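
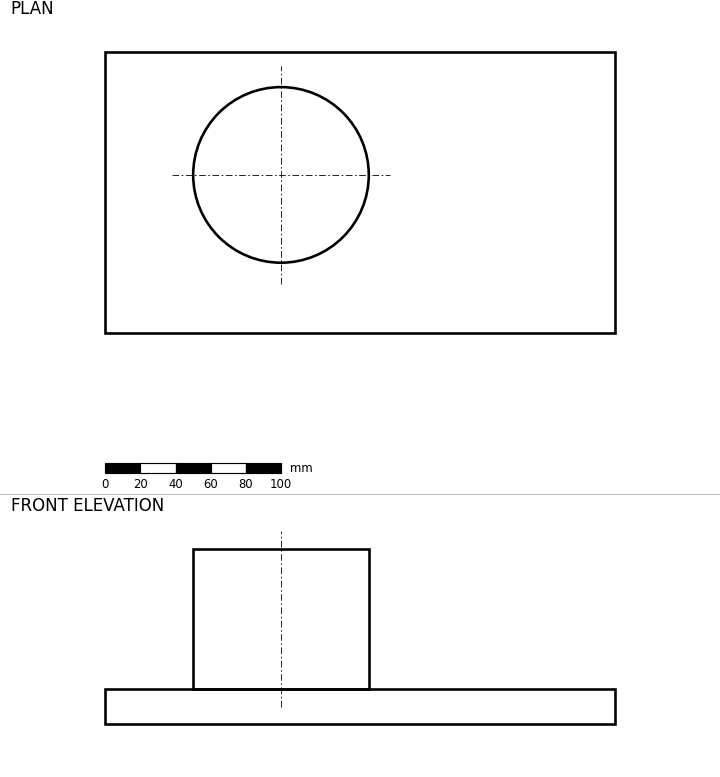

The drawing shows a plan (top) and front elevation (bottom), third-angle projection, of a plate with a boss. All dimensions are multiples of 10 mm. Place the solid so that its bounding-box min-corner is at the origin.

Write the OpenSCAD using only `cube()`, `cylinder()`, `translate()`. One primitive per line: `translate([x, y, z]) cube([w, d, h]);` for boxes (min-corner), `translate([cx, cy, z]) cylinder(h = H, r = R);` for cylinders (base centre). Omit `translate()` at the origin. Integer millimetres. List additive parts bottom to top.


cube([290, 160, 20]);
translate([100, 90, 20]) cylinder(h = 80, r = 50);


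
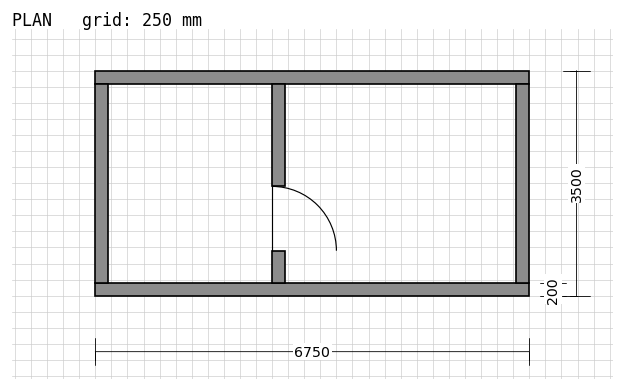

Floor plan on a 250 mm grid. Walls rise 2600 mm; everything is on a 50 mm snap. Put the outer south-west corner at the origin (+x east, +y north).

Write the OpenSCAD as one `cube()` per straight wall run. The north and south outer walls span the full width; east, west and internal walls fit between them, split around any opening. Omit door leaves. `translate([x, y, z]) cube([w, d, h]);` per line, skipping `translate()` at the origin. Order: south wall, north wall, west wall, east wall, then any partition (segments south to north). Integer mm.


cube([6750, 200, 2600]);
translate([0, 3300, 0]) cube([6750, 200, 2600]);
translate([0, 200, 0]) cube([200, 3100, 2600]);
translate([6550, 200, 0]) cube([200, 3100, 2600]);
translate([2750, 200, 0]) cube([200, 500, 2600]);
translate([2750, 1700, 0]) cube([200, 1600, 2600]);


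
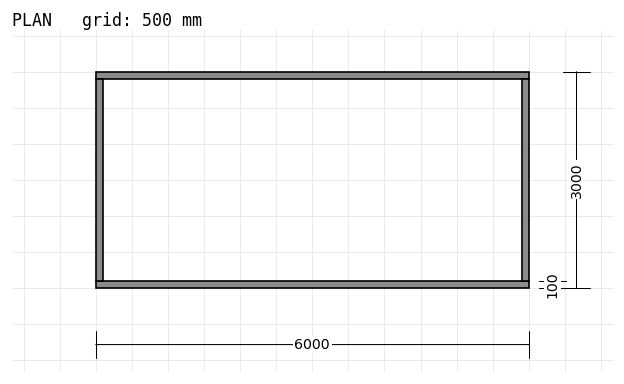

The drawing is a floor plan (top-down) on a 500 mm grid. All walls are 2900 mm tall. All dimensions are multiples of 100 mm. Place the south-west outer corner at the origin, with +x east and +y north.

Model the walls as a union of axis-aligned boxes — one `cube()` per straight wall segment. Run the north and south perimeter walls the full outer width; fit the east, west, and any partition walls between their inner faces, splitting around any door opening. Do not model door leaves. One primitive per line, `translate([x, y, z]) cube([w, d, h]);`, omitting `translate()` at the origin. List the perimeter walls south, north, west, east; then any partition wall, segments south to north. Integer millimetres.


cube([6000, 100, 2900]);
translate([0, 2900, 0]) cube([6000, 100, 2900]);
translate([0, 100, 0]) cube([100, 2800, 2900]);
translate([5900, 100, 0]) cube([100, 2800, 2900]);


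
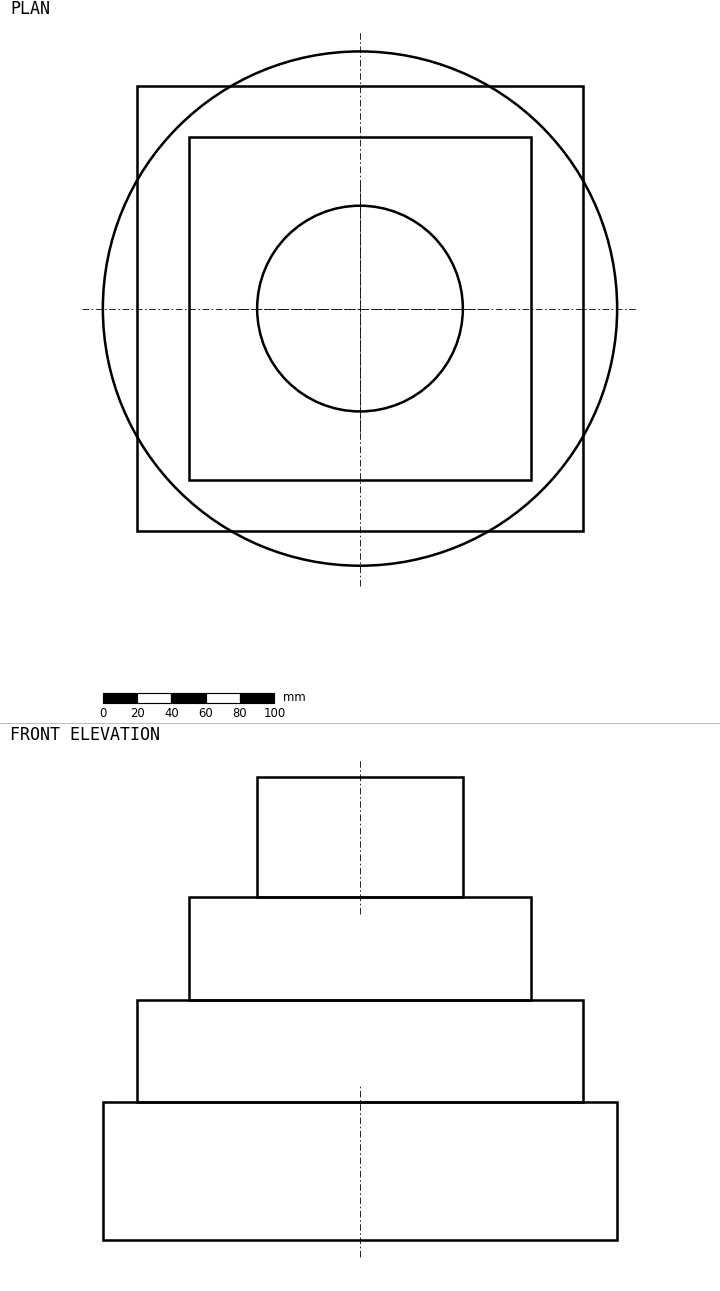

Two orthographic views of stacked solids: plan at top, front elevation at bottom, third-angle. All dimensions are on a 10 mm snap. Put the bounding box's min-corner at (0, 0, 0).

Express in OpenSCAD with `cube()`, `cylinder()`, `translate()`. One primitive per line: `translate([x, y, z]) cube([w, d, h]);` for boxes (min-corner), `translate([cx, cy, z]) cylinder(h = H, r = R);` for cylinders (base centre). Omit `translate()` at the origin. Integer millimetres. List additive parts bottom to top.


translate([150, 150, 0]) cylinder(h = 80, r = 150);
translate([20, 20, 80]) cube([260, 260, 60]);
translate([50, 50, 140]) cube([200, 200, 60]);
translate([150, 150, 200]) cylinder(h = 70, r = 60);


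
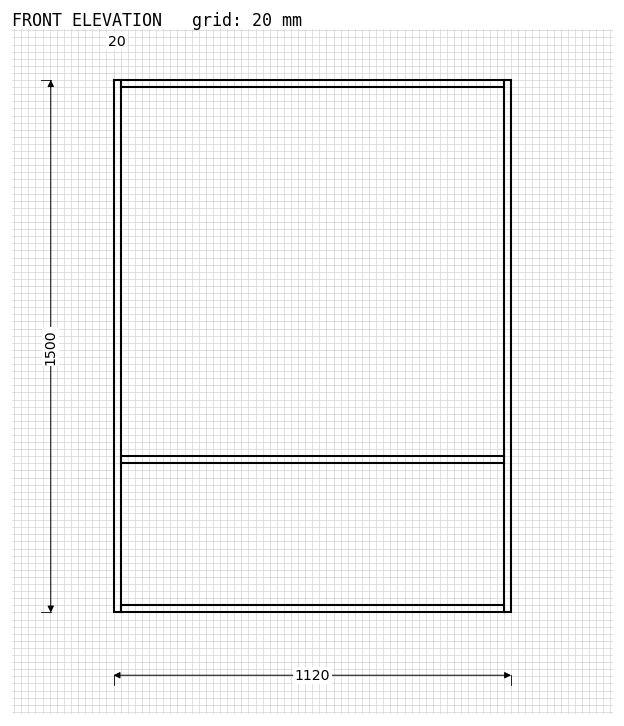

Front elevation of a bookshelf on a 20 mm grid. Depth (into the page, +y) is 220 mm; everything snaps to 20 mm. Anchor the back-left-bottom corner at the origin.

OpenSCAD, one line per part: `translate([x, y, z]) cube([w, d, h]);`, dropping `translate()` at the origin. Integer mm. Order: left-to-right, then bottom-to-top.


cube([20, 220, 1500]);
translate([20, 0, 0]) cube([1080, 220, 20]);
translate([20, 0, 420]) cube([1080, 220, 20]);
translate([20, 0, 1480]) cube([1080, 220, 20]);
translate([1100, 0, 0]) cube([20, 220, 1500]);


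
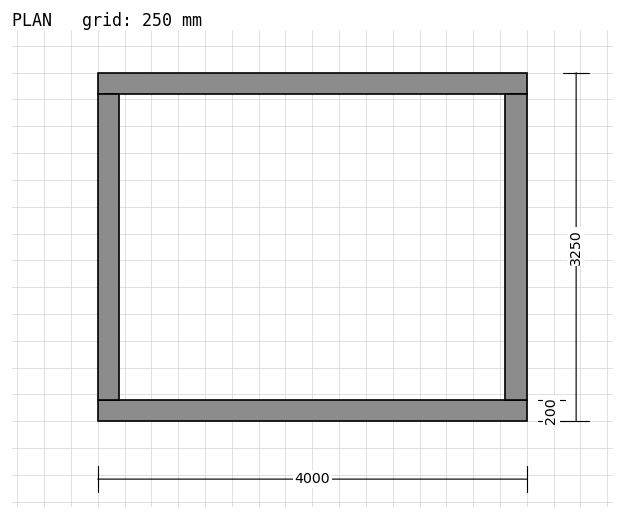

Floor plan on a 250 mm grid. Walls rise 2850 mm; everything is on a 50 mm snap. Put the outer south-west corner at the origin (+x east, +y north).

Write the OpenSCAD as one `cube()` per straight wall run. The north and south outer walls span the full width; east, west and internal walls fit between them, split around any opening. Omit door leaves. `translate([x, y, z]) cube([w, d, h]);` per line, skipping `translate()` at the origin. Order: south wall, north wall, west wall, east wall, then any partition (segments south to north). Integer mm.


cube([4000, 200, 2850]);
translate([0, 3050, 0]) cube([4000, 200, 2850]);
translate([0, 200, 0]) cube([200, 2850, 2850]);
translate([3800, 200, 0]) cube([200, 2850, 2850]);


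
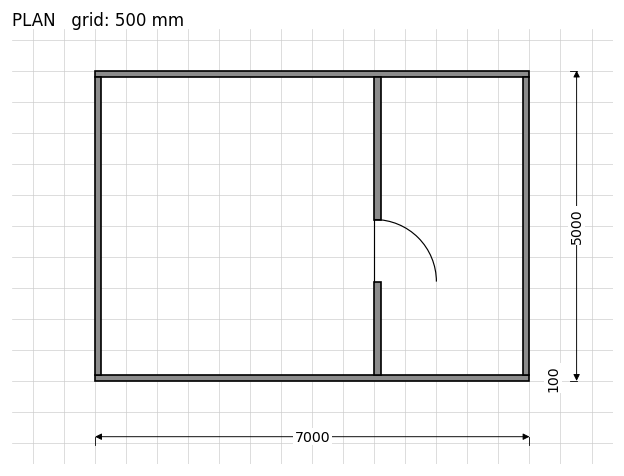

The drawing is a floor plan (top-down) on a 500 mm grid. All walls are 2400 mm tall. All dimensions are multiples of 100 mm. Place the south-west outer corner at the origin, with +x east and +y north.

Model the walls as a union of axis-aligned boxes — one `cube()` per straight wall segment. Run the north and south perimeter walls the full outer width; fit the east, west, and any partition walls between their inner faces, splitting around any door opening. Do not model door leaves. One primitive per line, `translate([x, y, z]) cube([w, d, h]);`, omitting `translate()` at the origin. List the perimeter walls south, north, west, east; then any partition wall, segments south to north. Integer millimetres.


cube([7000, 100, 2400]);
translate([0, 4900, 0]) cube([7000, 100, 2400]);
translate([0, 100, 0]) cube([100, 4800, 2400]);
translate([6900, 100, 0]) cube([100, 4800, 2400]);
translate([4500, 100, 0]) cube([100, 1500, 2400]);
translate([4500, 2600, 0]) cube([100, 2300, 2400]);


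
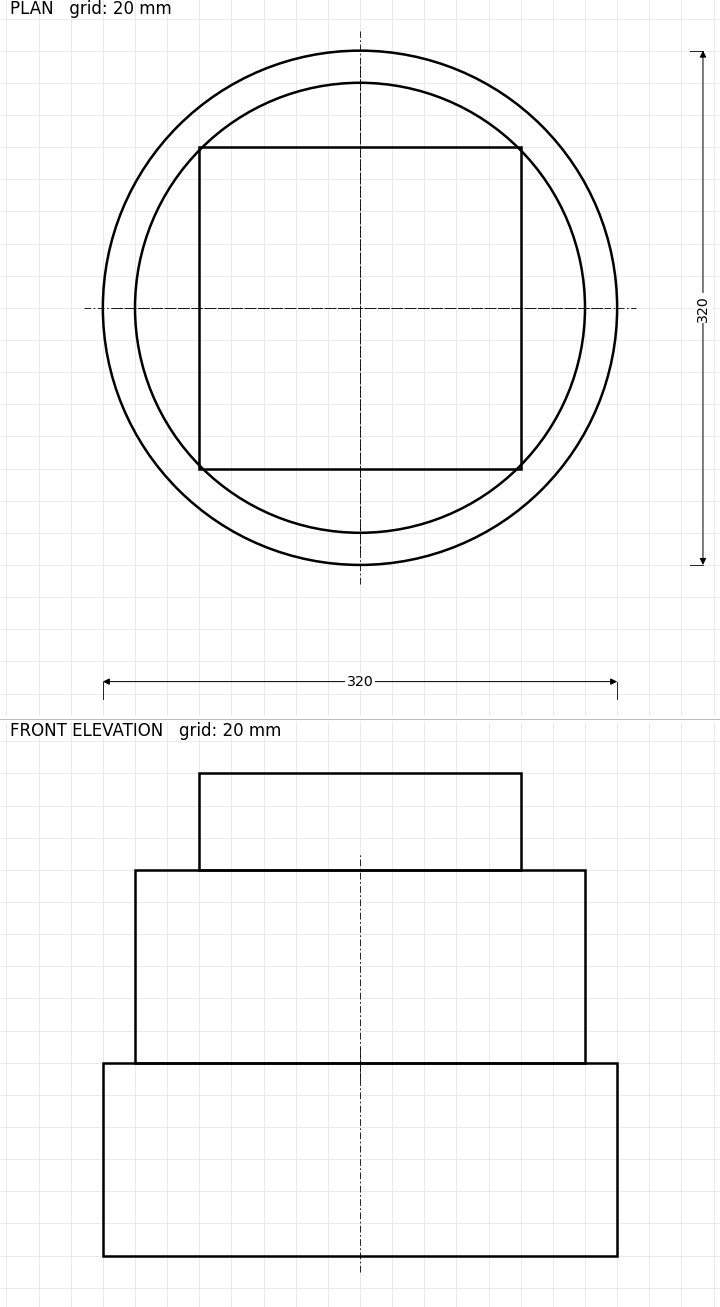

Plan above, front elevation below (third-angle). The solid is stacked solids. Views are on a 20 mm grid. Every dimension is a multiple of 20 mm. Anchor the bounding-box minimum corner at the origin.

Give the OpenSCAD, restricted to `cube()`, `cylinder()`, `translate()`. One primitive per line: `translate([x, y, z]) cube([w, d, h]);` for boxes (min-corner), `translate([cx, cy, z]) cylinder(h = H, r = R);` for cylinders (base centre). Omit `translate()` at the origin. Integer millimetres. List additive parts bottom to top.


translate([160, 160, 0]) cylinder(h = 120, r = 160);
translate([160, 160, 120]) cylinder(h = 120, r = 140);
translate([60, 60, 240]) cube([200, 200, 60]);


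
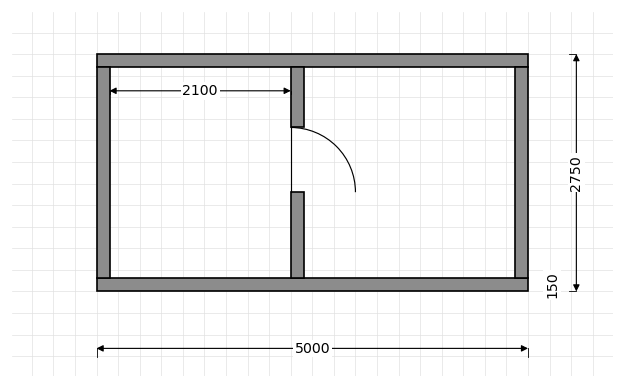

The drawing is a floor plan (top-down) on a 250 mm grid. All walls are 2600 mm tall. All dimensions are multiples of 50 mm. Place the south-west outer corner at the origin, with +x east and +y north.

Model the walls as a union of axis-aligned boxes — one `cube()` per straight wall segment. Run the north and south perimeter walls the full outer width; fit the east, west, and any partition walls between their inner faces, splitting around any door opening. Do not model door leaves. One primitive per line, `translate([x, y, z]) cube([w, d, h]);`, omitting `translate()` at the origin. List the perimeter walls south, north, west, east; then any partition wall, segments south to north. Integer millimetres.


cube([5000, 150, 2600]);
translate([0, 2600, 0]) cube([5000, 150, 2600]);
translate([0, 150, 0]) cube([150, 2450, 2600]);
translate([4850, 150, 0]) cube([150, 2450, 2600]);
translate([2250, 150, 0]) cube([150, 1000, 2600]);
translate([2250, 1900, 0]) cube([150, 700, 2600]);


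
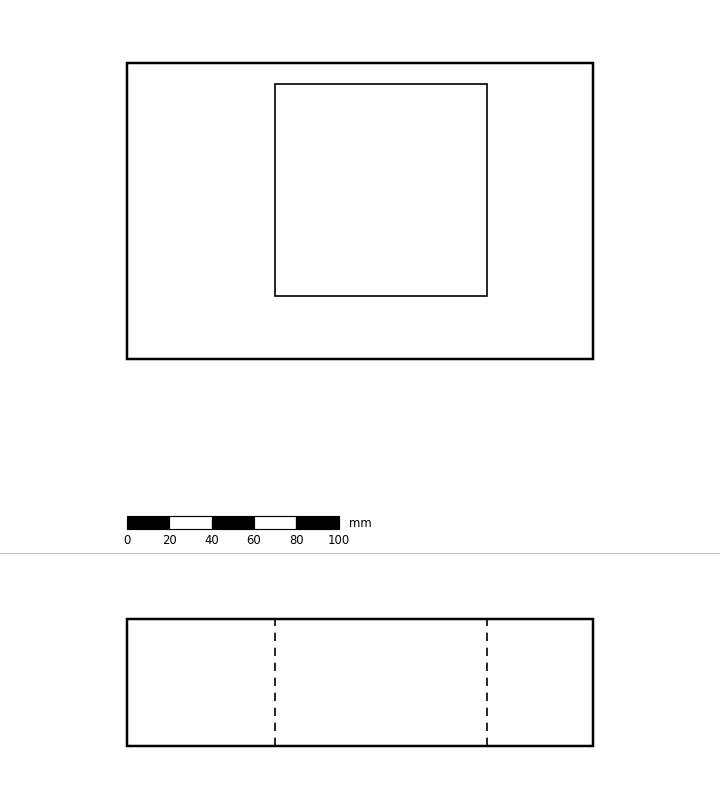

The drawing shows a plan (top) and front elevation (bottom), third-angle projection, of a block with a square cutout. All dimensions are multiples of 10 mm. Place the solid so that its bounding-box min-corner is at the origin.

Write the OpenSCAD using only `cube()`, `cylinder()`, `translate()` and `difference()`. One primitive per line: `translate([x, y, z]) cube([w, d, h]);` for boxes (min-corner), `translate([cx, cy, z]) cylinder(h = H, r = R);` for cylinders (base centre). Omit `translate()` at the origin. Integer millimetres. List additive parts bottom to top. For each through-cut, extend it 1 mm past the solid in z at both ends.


difference() {
  cube([220, 140, 60]);
  translate([70, 30, -1]) cube([100, 100, 62]);
}


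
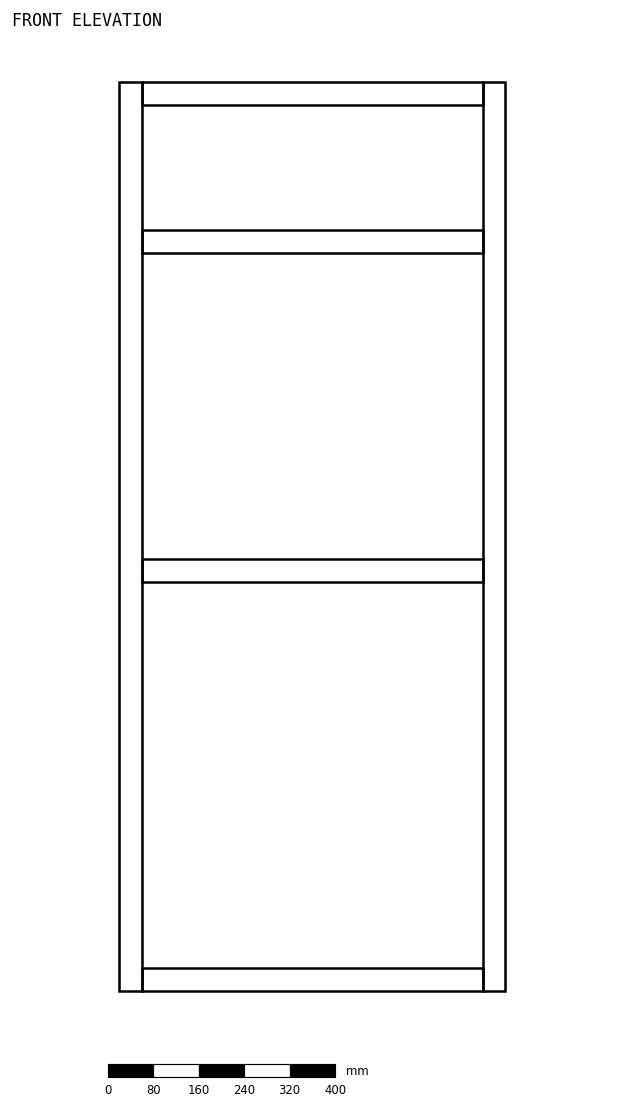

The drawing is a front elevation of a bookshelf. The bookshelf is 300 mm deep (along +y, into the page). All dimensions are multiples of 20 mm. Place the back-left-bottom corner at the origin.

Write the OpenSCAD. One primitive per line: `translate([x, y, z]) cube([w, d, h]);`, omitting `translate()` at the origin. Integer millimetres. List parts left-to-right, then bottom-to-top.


cube([40, 300, 1600]);
translate([40, 0, 0]) cube([600, 300, 40]);
translate([40, 0, 720]) cube([600, 300, 40]);
translate([40, 0, 1300]) cube([600, 300, 40]);
translate([40, 0, 1560]) cube([600, 300, 40]);
translate([640, 0, 0]) cube([40, 300, 1600]);


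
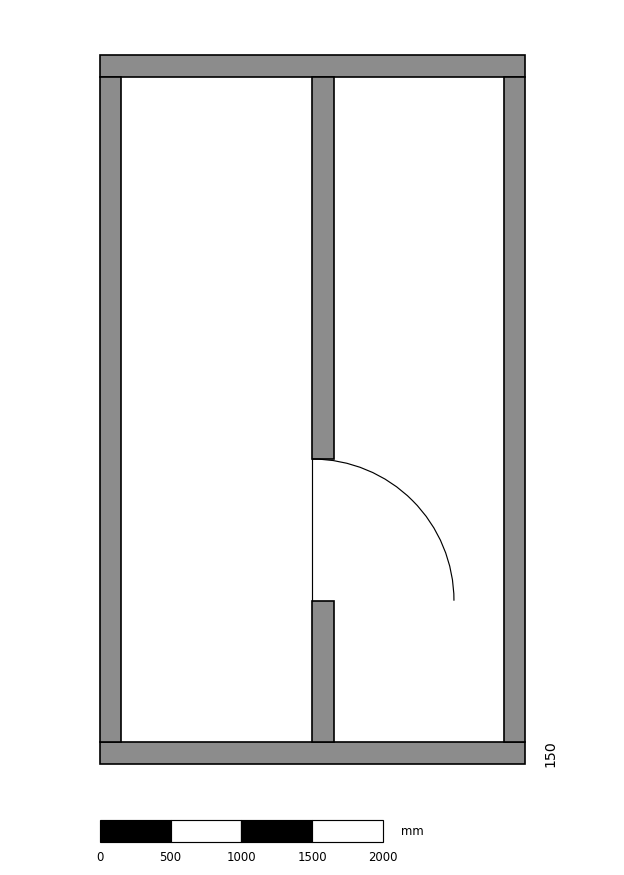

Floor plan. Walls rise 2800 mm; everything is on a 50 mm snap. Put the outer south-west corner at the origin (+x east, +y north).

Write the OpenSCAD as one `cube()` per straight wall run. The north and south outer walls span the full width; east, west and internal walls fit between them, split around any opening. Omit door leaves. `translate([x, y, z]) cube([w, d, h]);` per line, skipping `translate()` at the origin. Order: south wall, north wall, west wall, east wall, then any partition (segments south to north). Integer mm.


cube([3000, 150, 2800]);
translate([0, 4850, 0]) cube([3000, 150, 2800]);
translate([0, 150, 0]) cube([150, 4700, 2800]);
translate([2850, 150, 0]) cube([150, 4700, 2800]);
translate([1500, 150, 0]) cube([150, 1000, 2800]);
translate([1500, 2150, 0]) cube([150, 2700, 2800]);


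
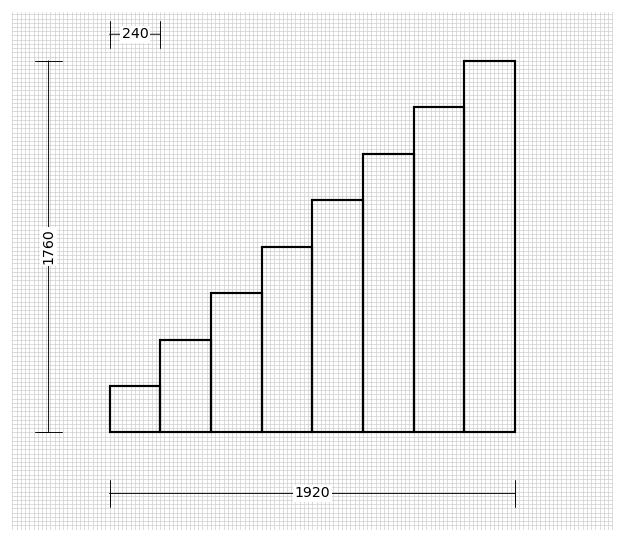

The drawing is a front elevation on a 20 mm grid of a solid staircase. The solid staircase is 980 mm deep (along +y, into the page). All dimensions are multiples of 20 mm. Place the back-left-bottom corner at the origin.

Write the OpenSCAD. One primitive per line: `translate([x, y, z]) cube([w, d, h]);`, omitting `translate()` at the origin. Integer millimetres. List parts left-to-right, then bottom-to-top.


cube([240, 980, 220]);
translate([240, 0, 0]) cube([240, 980, 440]);
translate([480, 0, 0]) cube([240, 980, 660]);
translate([720, 0, 0]) cube([240, 980, 880]);
translate([960, 0, 0]) cube([240, 980, 1100]);
translate([1200, 0, 0]) cube([240, 980, 1320]);
translate([1440, 0, 0]) cube([240, 980, 1540]);
translate([1680, 0, 0]) cube([240, 980, 1760]);


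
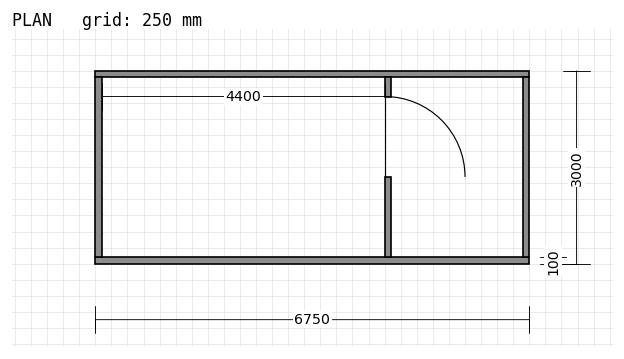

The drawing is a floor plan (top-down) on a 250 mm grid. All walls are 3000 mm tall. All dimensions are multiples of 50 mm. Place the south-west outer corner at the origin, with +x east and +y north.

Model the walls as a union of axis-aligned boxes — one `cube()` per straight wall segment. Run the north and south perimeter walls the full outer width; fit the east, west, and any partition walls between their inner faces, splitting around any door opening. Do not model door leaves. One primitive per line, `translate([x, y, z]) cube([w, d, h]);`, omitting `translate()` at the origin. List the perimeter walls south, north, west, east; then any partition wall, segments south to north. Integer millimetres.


cube([6750, 100, 3000]);
translate([0, 2900, 0]) cube([6750, 100, 3000]);
translate([0, 100, 0]) cube([100, 2800, 3000]);
translate([6650, 100, 0]) cube([100, 2800, 3000]);
translate([4500, 100, 0]) cube([100, 1250, 3000]);
translate([4500, 2600, 0]) cube([100, 300, 3000]);


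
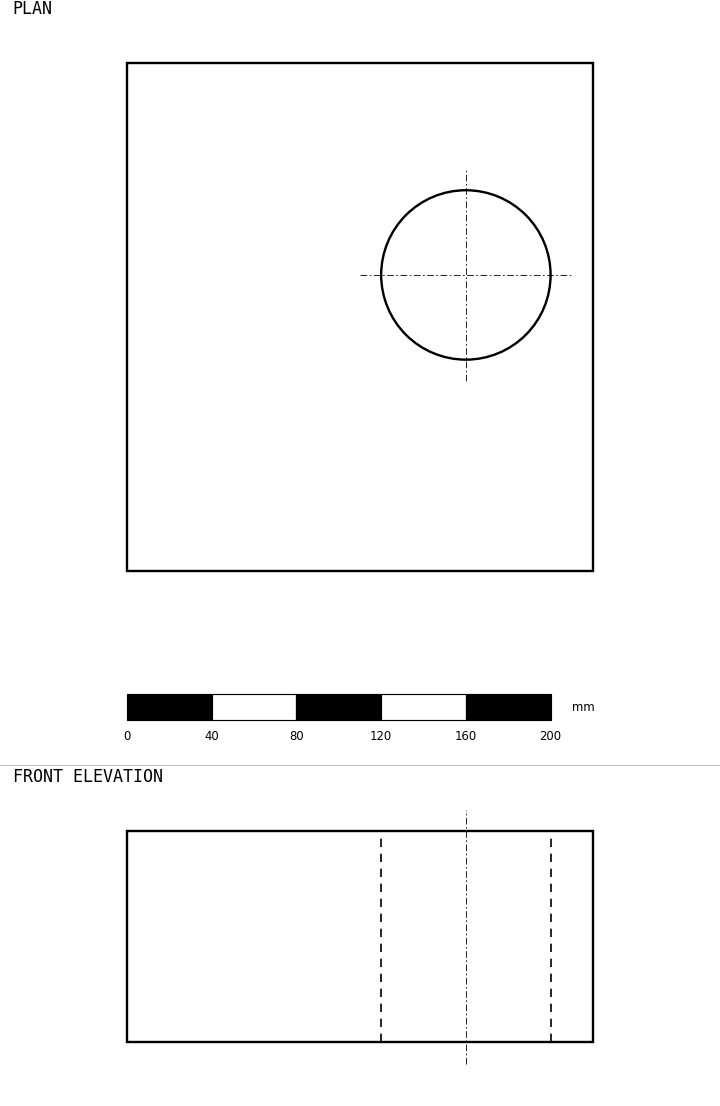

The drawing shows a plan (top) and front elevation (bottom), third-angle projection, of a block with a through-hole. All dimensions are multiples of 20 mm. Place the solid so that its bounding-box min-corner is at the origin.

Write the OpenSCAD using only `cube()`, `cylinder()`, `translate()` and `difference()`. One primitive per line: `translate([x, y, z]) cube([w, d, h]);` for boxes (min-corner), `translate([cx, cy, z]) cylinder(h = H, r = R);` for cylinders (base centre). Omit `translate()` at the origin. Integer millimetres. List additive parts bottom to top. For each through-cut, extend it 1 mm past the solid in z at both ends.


difference() {
  cube([220, 240, 100]);
  translate([160, 140, -1]) cylinder(h = 102, r = 40);
}


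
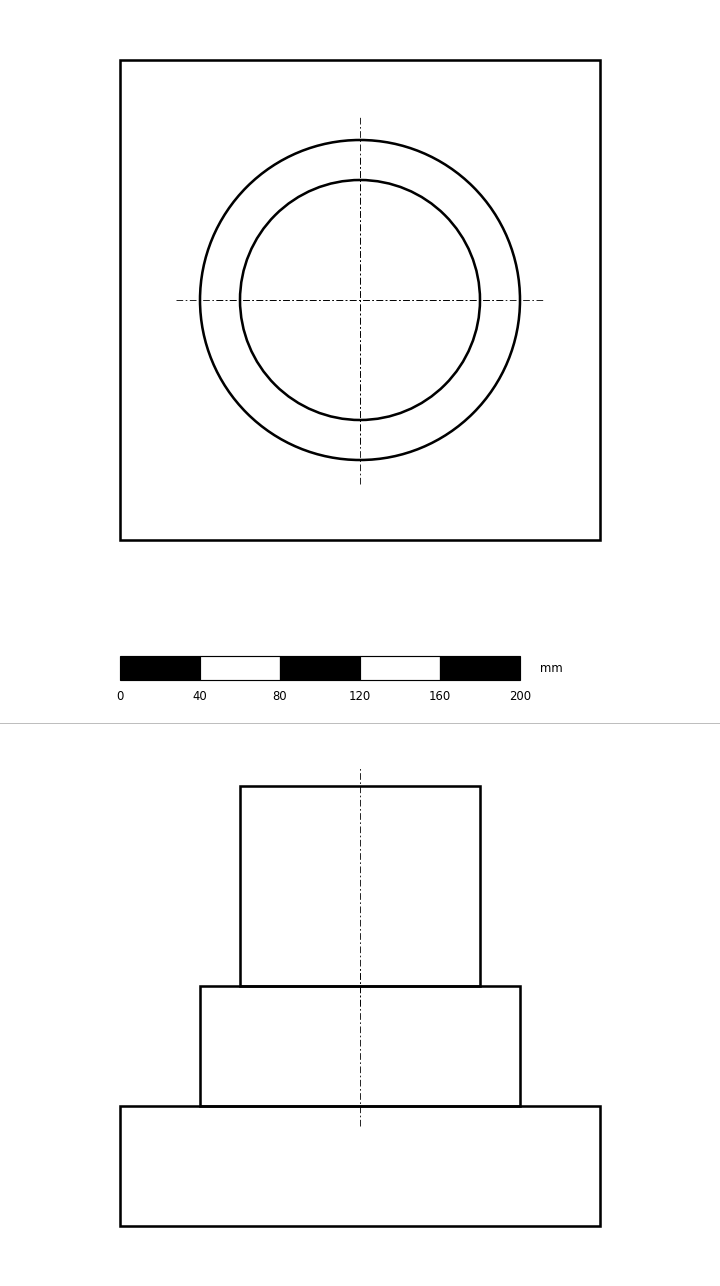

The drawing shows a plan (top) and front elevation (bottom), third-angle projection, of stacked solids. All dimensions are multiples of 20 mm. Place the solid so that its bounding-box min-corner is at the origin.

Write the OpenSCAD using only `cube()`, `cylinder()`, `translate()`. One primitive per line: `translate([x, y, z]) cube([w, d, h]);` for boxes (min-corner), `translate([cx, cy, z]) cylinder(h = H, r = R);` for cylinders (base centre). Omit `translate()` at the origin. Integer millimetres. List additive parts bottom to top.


cube([240, 240, 60]);
translate([120, 120, 60]) cylinder(h = 60, r = 80);
translate([120, 120, 120]) cylinder(h = 100, r = 60);


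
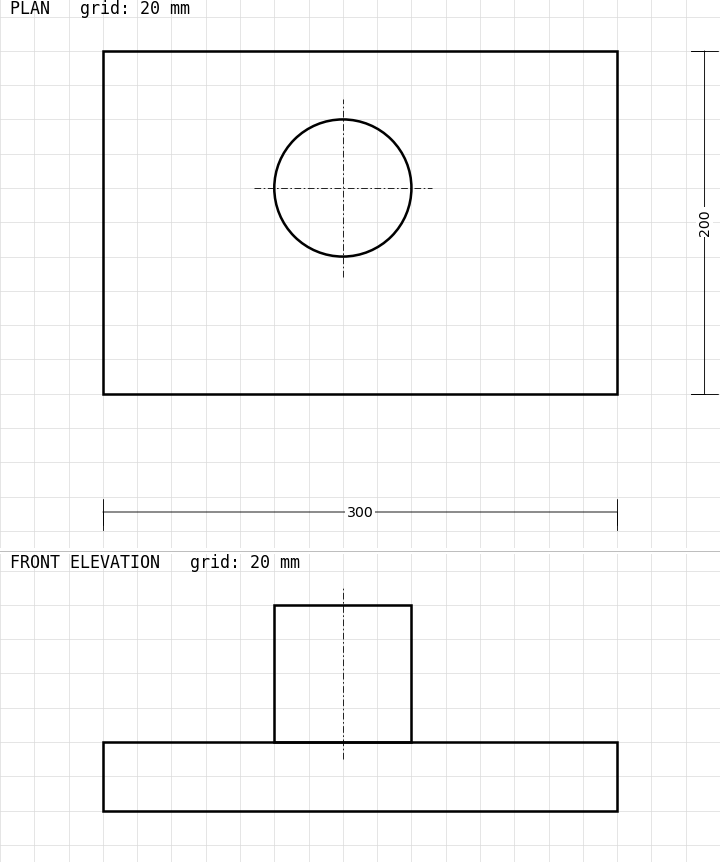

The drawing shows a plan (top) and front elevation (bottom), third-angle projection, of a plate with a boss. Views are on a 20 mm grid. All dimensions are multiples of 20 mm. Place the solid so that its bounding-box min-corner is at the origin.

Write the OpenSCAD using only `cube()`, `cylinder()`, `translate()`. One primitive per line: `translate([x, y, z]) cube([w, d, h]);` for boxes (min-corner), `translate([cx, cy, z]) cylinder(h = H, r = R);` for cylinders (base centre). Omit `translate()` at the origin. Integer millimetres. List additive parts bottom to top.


cube([300, 200, 40]);
translate([140, 120, 40]) cylinder(h = 80, r = 40);


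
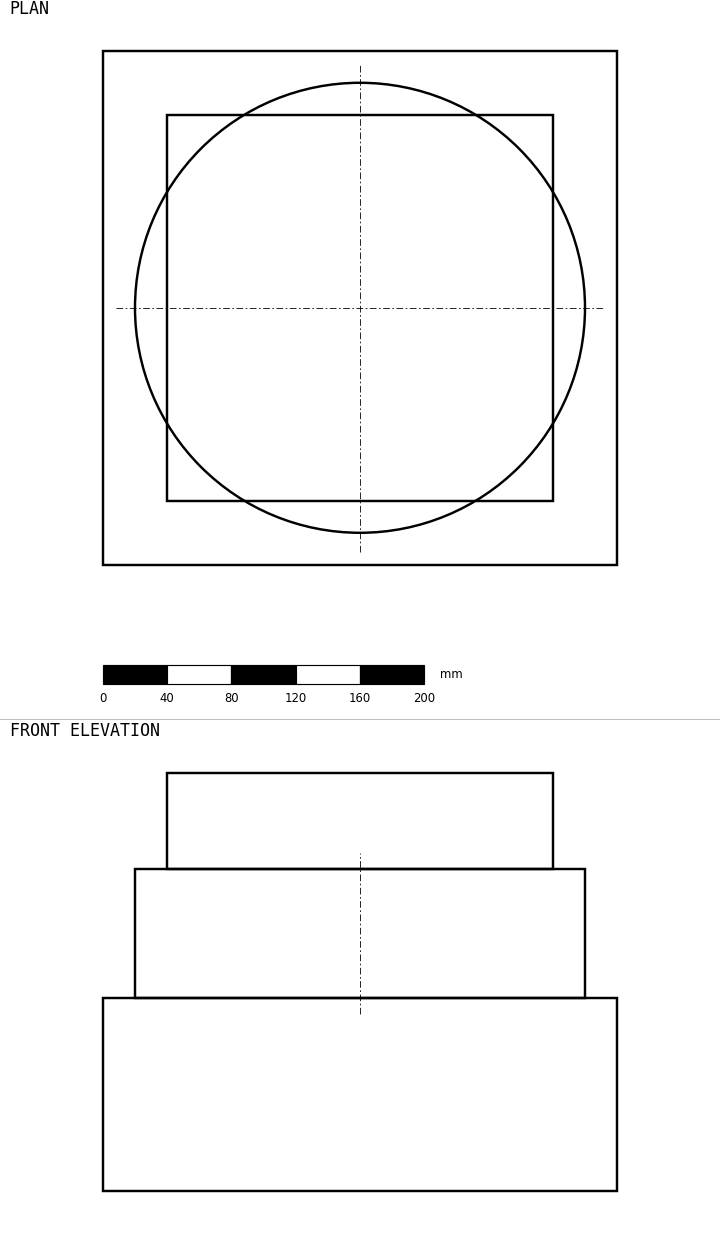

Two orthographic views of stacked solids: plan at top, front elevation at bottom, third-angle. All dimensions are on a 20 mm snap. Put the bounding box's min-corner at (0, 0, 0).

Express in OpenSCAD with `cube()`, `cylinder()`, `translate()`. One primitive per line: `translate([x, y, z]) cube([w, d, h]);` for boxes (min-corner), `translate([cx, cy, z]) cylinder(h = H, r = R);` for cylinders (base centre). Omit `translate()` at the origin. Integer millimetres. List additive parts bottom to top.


cube([320, 320, 120]);
translate([160, 160, 120]) cylinder(h = 80, r = 140);
translate([40, 40, 200]) cube([240, 240, 60]);


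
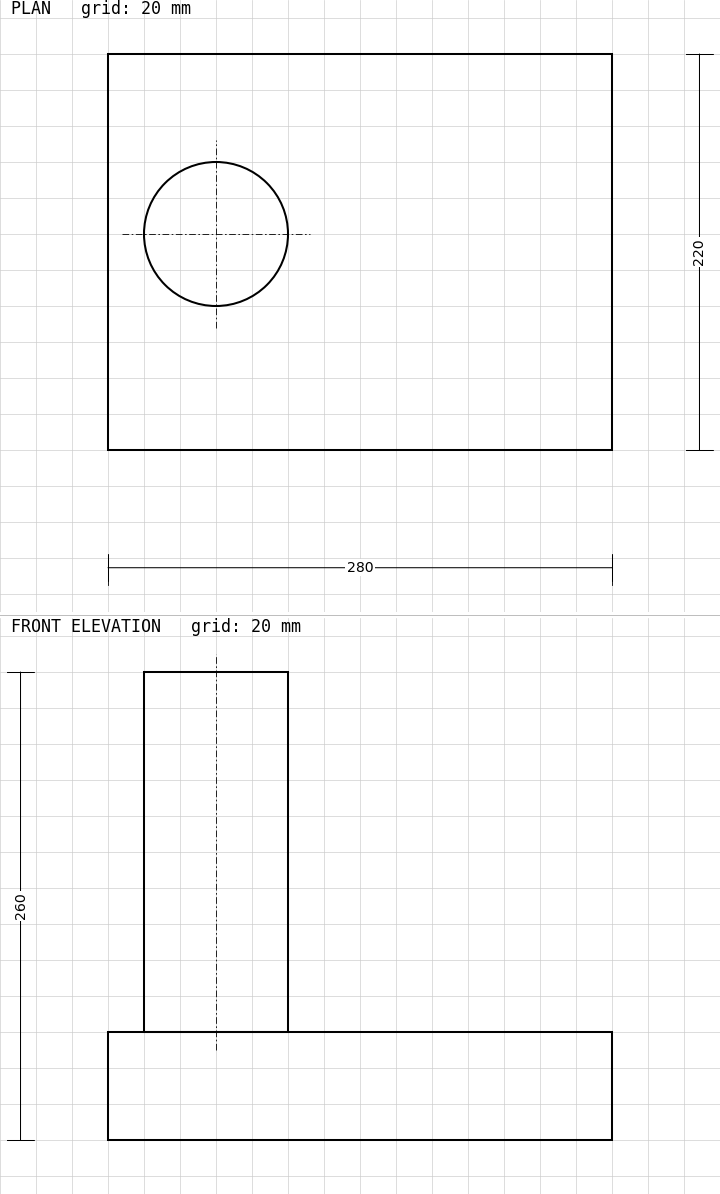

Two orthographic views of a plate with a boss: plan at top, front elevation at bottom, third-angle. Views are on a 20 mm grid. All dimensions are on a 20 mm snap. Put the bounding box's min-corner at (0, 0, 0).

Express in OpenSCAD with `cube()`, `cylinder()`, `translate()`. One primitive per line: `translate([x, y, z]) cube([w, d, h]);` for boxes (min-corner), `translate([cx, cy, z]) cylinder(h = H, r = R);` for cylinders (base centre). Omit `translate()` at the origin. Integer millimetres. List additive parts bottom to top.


cube([280, 220, 60]);
translate([60, 120, 60]) cylinder(h = 200, r = 40);


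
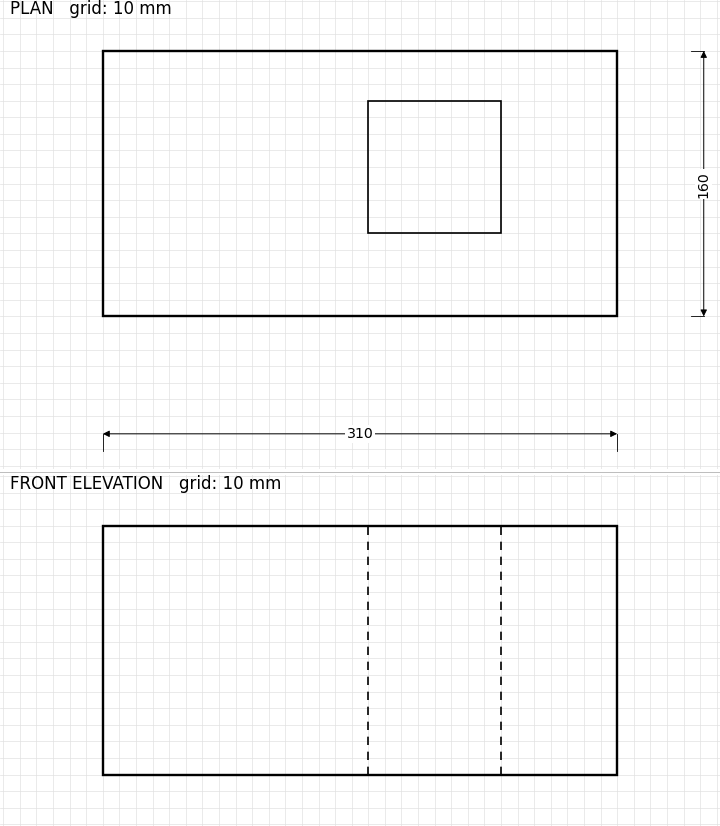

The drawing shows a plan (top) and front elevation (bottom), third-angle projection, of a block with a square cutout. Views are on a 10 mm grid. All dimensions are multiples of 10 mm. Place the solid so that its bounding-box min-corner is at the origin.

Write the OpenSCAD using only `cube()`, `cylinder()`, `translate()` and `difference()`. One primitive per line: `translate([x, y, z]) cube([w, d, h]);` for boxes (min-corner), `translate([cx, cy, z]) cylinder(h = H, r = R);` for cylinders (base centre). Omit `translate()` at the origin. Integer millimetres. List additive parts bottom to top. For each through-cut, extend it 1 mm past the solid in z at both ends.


difference() {
  cube([310, 160, 150]);
  translate([160, 50, -1]) cube([80, 80, 152]);
}


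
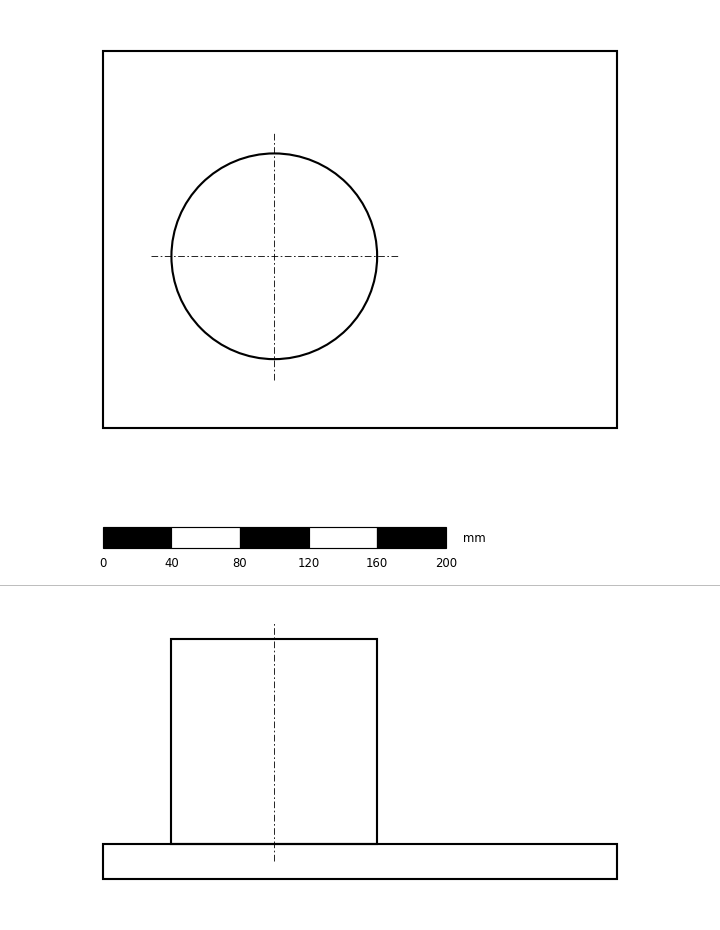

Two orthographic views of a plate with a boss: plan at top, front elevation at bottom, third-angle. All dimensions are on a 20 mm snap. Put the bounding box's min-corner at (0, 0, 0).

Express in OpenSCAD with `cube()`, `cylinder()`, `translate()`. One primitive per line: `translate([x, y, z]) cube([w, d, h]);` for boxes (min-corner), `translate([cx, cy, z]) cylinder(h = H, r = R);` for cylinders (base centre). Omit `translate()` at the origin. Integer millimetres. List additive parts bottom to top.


cube([300, 220, 20]);
translate([100, 100, 20]) cylinder(h = 120, r = 60);


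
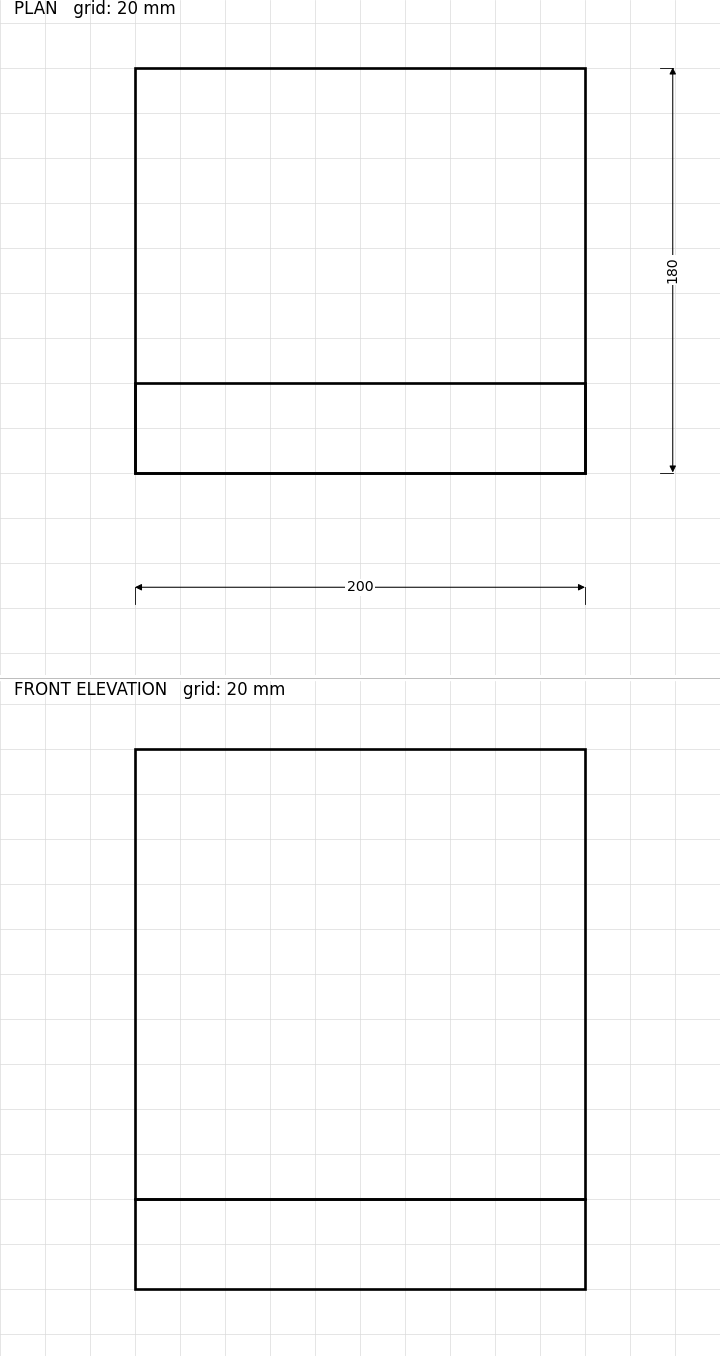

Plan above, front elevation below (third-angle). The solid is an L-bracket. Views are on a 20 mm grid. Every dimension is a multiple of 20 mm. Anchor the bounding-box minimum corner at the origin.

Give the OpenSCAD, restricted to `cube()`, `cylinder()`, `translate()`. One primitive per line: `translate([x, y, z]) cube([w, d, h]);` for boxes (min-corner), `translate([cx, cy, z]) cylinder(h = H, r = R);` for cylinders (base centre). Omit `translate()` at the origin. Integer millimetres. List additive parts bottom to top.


cube([200, 180, 40]);
translate([0, 0, 40]) cube([200, 40, 200]);


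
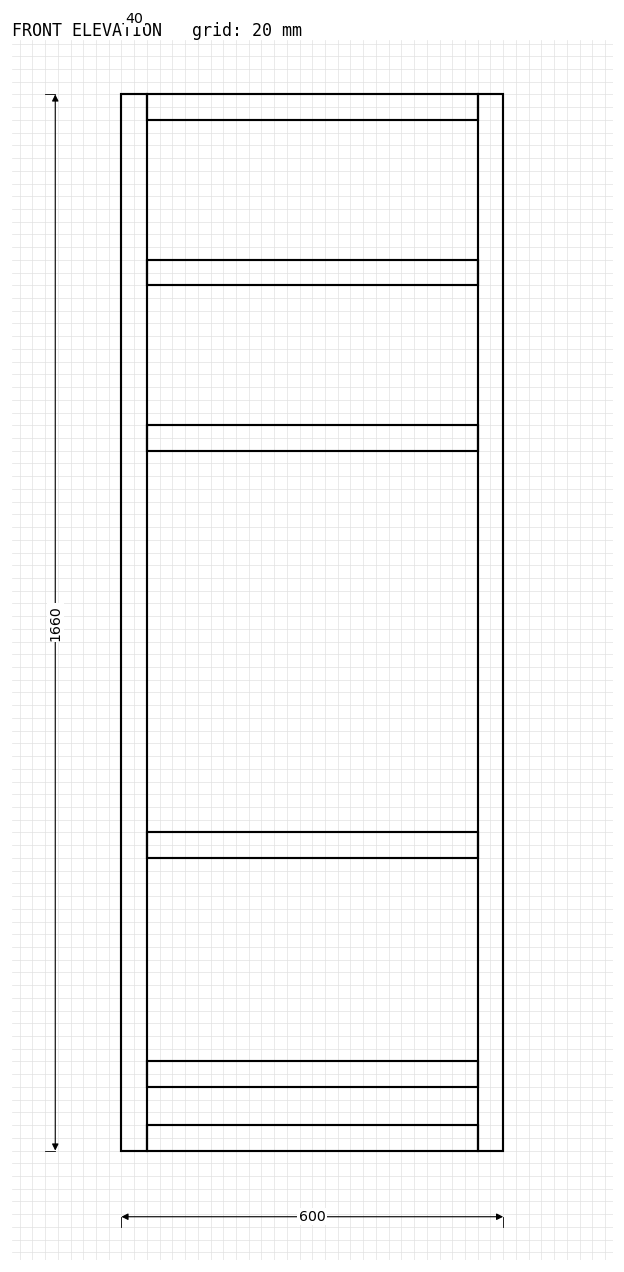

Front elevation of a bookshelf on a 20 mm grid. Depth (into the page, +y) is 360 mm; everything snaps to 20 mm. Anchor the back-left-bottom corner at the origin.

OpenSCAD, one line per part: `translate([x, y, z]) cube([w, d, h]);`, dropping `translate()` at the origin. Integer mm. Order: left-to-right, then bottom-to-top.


cube([40, 360, 1660]);
translate([40, 0, 0]) cube([520, 360, 40]);
translate([40, 0, 100]) cube([520, 360, 40]);
translate([40, 0, 460]) cube([520, 360, 40]);
translate([40, 0, 1100]) cube([520, 360, 40]);
translate([40, 0, 1360]) cube([520, 360, 40]);
translate([40, 0, 1620]) cube([520, 360, 40]);
translate([560, 0, 0]) cube([40, 360, 1660]);


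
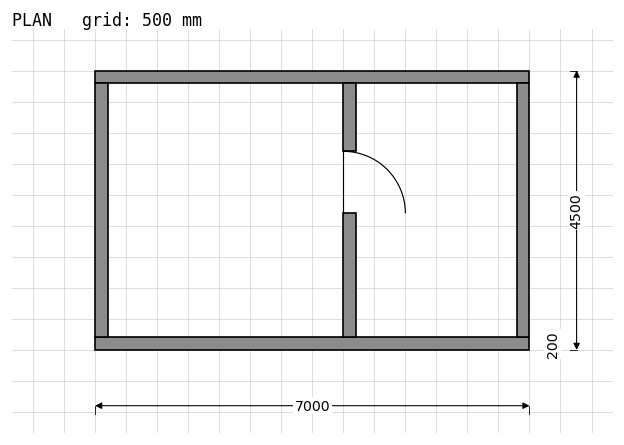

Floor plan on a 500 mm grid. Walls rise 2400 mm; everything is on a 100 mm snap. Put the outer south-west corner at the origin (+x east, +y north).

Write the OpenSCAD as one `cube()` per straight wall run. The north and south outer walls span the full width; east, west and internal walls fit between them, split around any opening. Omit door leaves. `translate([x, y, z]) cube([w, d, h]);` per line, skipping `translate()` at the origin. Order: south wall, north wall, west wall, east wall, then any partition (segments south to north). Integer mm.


cube([7000, 200, 2400]);
translate([0, 4300, 0]) cube([7000, 200, 2400]);
translate([0, 200, 0]) cube([200, 4100, 2400]);
translate([6800, 200, 0]) cube([200, 4100, 2400]);
translate([4000, 200, 0]) cube([200, 2000, 2400]);
translate([4000, 3200, 0]) cube([200, 1100, 2400]);


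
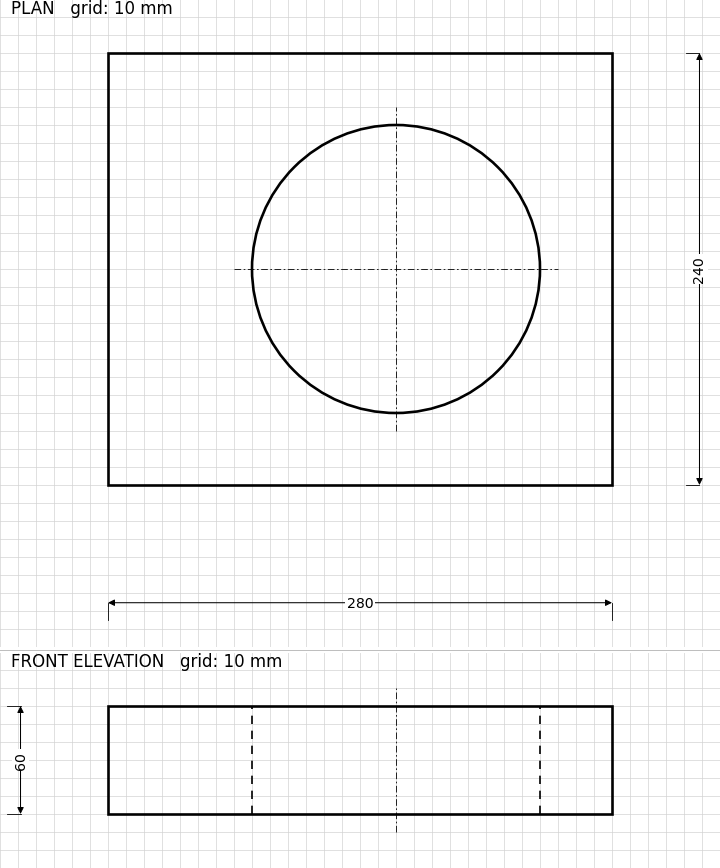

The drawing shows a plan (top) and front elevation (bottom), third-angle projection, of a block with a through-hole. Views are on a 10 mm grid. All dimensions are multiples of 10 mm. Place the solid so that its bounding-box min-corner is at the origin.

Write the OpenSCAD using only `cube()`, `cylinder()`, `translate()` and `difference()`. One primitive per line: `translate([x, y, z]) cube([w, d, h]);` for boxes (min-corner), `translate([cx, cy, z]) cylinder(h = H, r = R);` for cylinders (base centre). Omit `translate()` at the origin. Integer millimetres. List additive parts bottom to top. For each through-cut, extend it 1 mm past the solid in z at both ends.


difference() {
  cube([280, 240, 60]);
  translate([160, 120, -1]) cylinder(h = 62, r = 80);
}


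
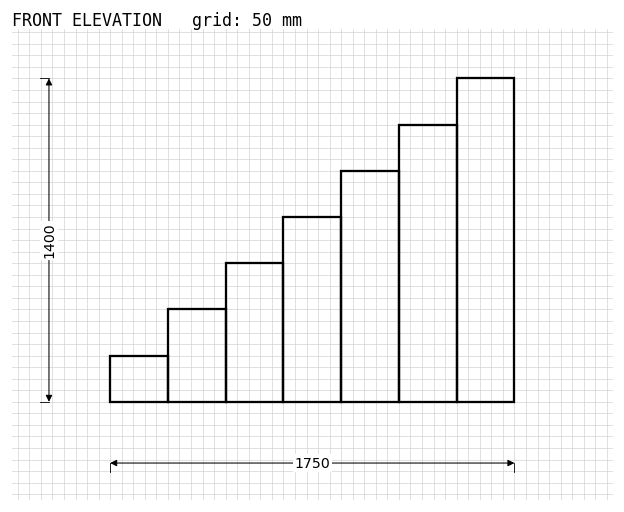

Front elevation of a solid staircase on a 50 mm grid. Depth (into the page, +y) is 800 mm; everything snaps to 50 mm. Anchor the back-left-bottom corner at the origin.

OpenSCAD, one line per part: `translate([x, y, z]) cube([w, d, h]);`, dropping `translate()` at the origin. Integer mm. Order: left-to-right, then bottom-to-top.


cube([250, 800, 200]);
translate([250, 0, 0]) cube([250, 800, 400]);
translate([500, 0, 0]) cube([250, 800, 600]);
translate([750, 0, 0]) cube([250, 800, 800]);
translate([1000, 0, 0]) cube([250, 800, 1000]);
translate([1250, 0, 0]) cube([250, 800, 1200]);
translate([1500, 0, 0]) cube([250, 800, 1400]);


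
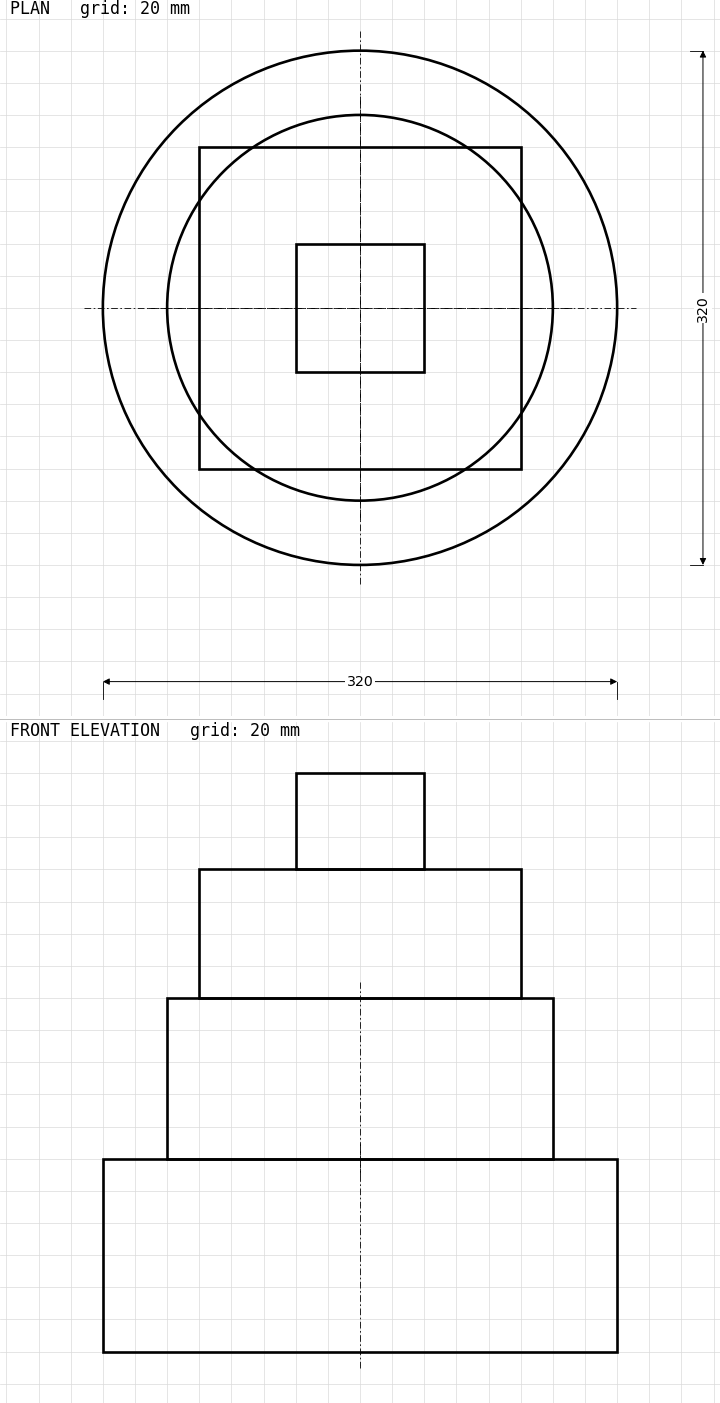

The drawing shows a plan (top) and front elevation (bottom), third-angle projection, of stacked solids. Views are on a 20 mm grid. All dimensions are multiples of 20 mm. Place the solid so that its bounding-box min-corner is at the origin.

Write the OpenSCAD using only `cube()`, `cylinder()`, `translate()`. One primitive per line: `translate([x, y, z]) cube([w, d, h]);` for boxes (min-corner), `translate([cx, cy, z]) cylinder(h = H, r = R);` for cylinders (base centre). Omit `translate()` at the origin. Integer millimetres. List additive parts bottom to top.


translate([160, 160, 0]) cylinder(h = 120, r = 160);
translate([160, 160, 120]) cylinder(h = 100, r = 120);
translate([60, 60, 220]) cube([200, 200, 80]);
translate([120, 120, 300]) cube([80, 80, 60]);


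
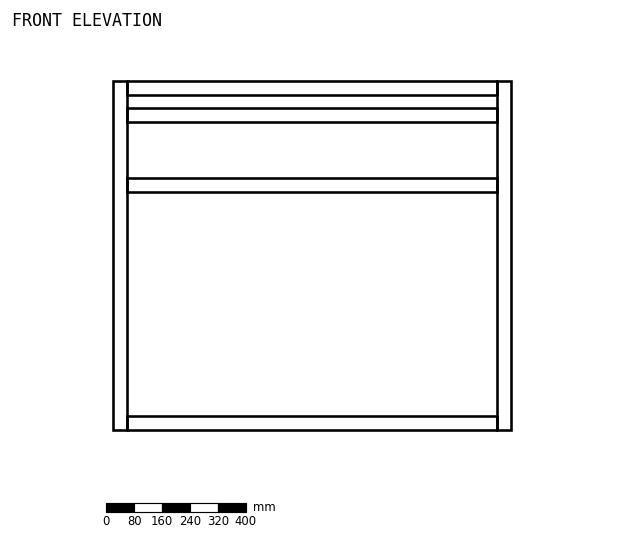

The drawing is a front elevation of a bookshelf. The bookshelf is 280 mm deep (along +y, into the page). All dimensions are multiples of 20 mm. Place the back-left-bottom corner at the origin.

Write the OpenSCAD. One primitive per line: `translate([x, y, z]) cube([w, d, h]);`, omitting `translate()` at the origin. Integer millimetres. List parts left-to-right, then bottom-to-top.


cube([40, 280, 1000]);
translate([40, 0, 0]) cube([1060, 280, 40]);
translate([40, 0, 680]) cube([1060, 280, 40]);
translate([40, 0, 880]) cube([1060, 280, 40]);
translate([40, 0, 960]) cube([1060, 280, 40]);
translate([1100, 0, 0]) cube([40, 280, 1000]);


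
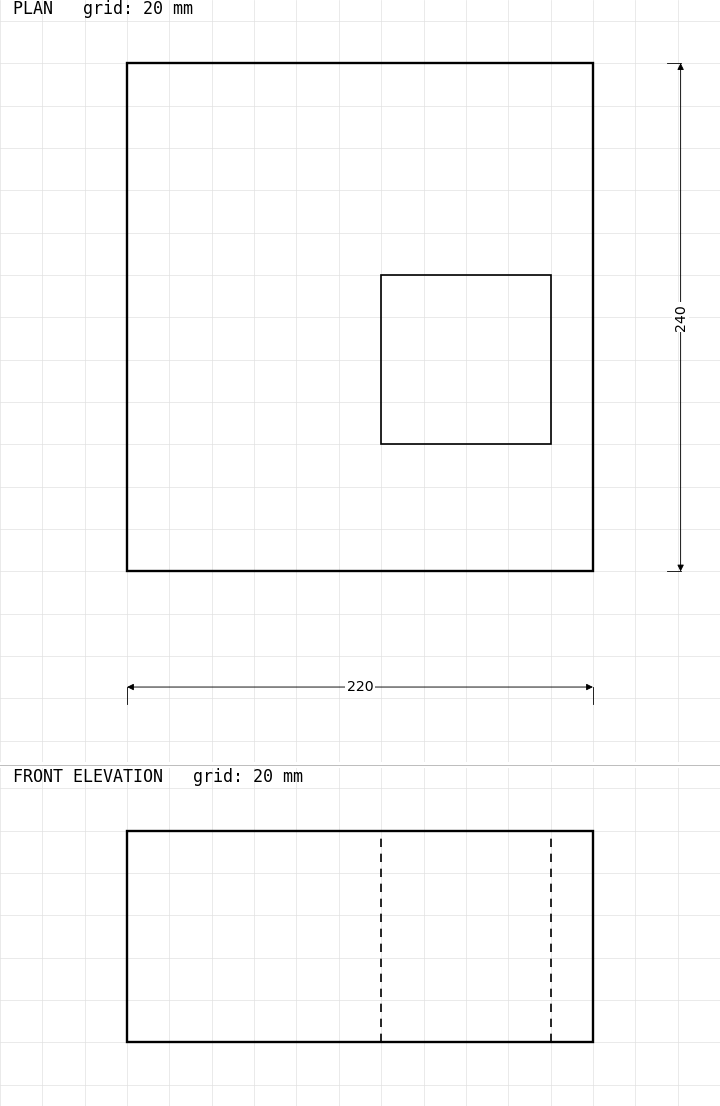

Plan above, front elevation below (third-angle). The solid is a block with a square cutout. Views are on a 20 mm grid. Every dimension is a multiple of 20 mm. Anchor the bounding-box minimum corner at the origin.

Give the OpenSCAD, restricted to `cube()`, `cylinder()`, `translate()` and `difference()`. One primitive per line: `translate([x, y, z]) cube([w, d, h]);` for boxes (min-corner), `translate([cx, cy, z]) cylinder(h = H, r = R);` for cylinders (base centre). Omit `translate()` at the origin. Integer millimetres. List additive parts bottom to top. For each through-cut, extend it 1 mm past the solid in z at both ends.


difference() {
  cube([220, 240, 100]);
  translate([120, 60, -1]) cube([80, 80, 102]);
}


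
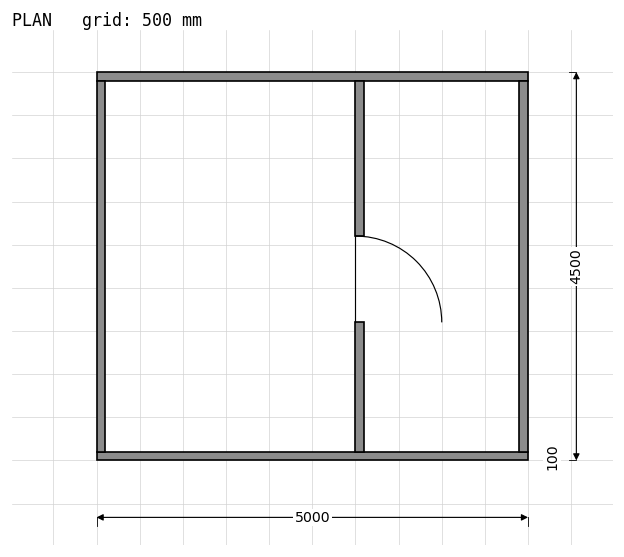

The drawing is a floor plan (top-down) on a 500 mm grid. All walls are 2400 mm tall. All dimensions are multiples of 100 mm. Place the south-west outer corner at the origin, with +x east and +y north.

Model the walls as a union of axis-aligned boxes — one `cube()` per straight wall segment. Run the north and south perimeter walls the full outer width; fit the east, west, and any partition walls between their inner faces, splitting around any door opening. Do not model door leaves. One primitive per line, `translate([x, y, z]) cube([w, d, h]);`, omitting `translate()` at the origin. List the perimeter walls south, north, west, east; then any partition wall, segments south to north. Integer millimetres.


cube([5000, 100, 2400]);
translate([0, 4400, 0]) cube([5000, 100, 2400]);
translate([0, 100, 0]) cube([100, 4300, 2400]);
translate([4900, 100, 0]) cube([100, 4300, 2400]);
translate([3000, 100, 0]) cube([100, 1500, 2400]);
translate([3000, 2600, 0]) cube([100, 1800, 2400]);


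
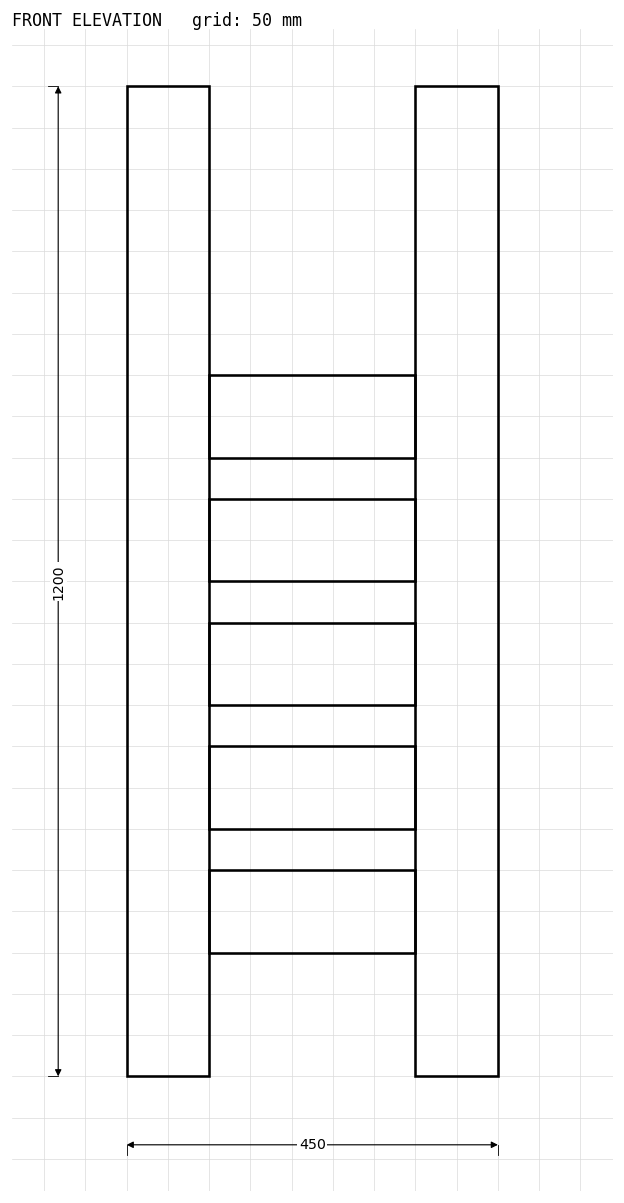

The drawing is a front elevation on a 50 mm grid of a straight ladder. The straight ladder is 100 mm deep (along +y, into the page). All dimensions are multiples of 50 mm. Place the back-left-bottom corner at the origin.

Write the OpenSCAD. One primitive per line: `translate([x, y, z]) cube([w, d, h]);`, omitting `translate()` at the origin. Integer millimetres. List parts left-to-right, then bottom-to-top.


cube([100, 100, 1200]);
translate([100, 0, 150]) cube([250, 100, 100]);
translate([100, 0, 300]) cube([250, 100, 100]);
translate([100, 0, 450]) cube([250, 100, 100]);
translate([100, 0, 600]) cube([250, 100, 100]);
translate([100, 0, 750]) cube([250, 100, 100]);
translate([350, 0, 0]) cube([100, 100, 1200]);


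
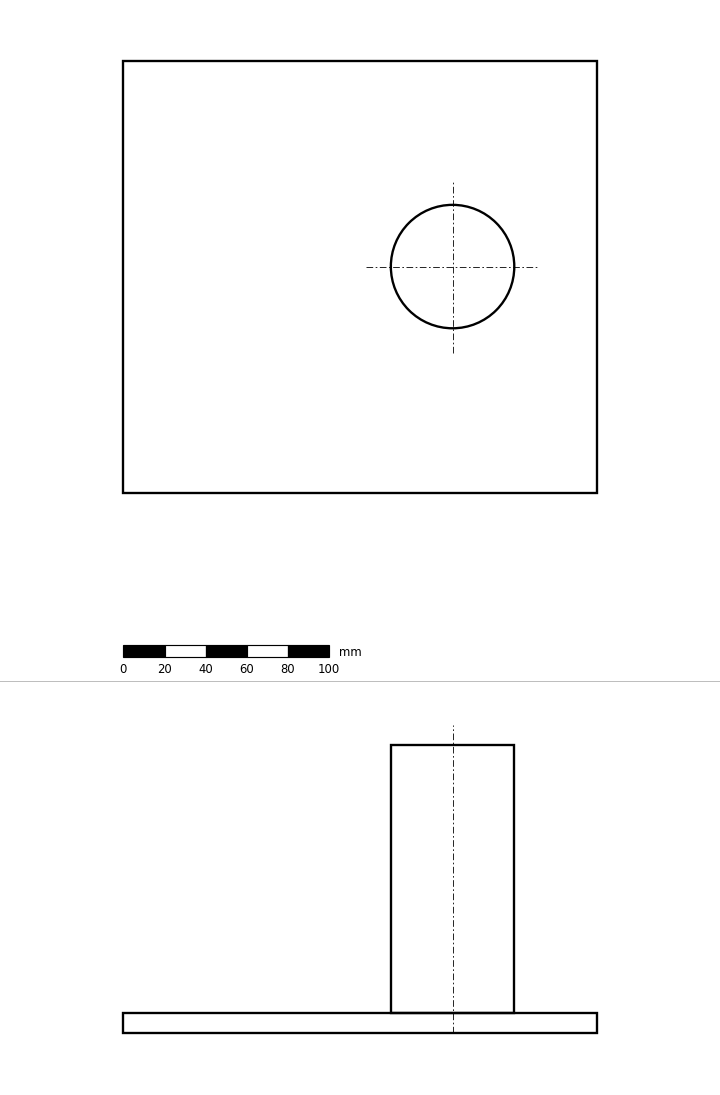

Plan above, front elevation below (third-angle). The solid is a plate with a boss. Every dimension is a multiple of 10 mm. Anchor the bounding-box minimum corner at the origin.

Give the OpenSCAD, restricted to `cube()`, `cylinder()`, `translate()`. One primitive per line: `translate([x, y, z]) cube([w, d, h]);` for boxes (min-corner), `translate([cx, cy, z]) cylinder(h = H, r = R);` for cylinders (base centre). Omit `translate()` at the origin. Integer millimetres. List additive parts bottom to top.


cube([230, 210, 10]);
translate([160, 110, 10]) cylinder(h = 130, r = 30);


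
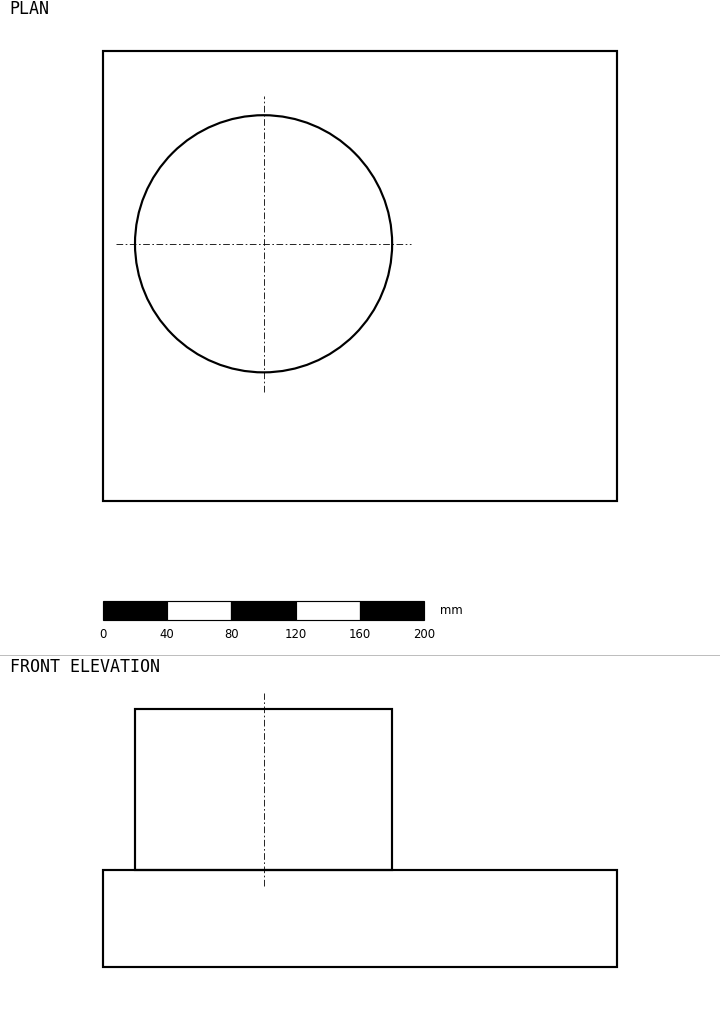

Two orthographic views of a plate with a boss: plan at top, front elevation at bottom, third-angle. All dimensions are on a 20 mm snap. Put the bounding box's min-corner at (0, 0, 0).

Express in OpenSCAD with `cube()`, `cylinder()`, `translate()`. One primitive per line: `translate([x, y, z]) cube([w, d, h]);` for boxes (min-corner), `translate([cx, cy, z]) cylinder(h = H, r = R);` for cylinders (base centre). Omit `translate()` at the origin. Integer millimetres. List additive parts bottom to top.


cube([320, 280, 60]);
translate([100, 160, 60]) cylinder(h = 100, r = 80);


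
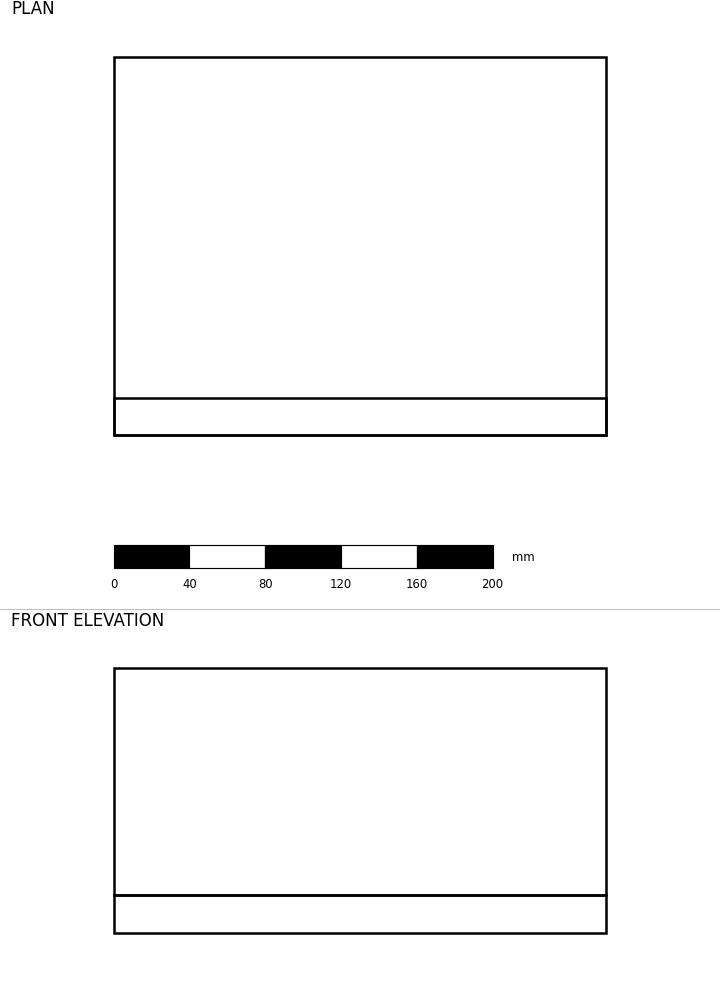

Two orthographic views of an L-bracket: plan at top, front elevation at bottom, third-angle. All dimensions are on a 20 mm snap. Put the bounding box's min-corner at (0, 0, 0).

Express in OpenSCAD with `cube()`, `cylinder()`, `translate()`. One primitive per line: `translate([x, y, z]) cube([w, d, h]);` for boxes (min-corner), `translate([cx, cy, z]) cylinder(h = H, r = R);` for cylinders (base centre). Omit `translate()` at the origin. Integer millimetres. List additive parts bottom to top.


cube([260, 200, 20]);
translate([0, 0, 20]) cube([260, 20, 120]);


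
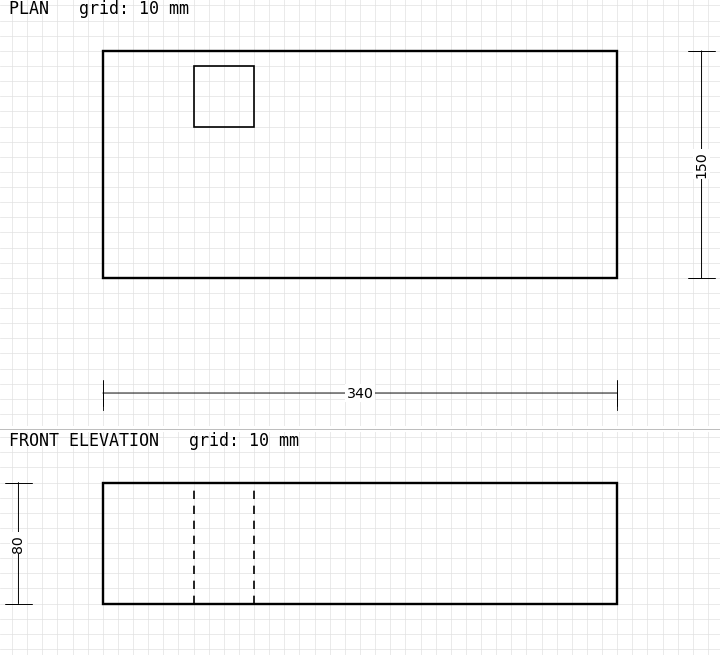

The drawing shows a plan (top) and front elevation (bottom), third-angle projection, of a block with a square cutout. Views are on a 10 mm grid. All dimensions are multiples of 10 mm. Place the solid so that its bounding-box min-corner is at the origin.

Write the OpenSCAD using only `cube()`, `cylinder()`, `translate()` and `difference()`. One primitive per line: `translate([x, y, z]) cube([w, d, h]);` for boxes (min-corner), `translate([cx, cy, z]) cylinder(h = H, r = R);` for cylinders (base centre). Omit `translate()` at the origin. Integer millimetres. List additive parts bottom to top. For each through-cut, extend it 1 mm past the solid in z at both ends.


difference() {
  cube([340, 150, 80]);
  translate([60, 100, -1]) cube([40, 40, 82]);
}


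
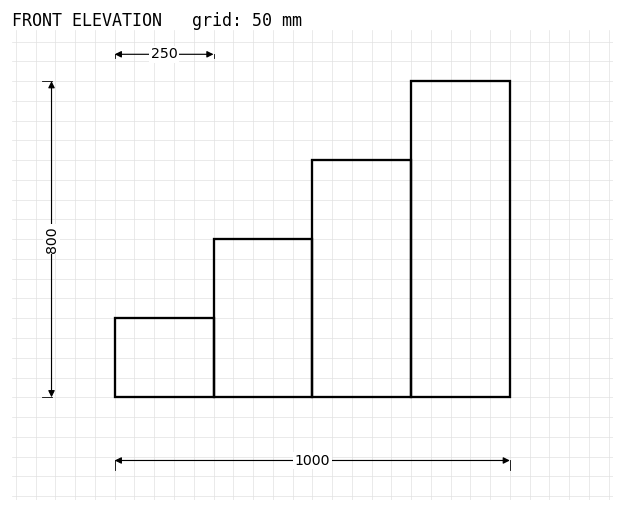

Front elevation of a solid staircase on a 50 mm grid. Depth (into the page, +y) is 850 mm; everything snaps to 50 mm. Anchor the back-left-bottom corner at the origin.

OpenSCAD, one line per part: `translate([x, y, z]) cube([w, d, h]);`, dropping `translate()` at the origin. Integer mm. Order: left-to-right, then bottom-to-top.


cube([250, 850, 200]);
translate([250, 0, 0]) cube([250, 850, 400]);
translate([500, 0, 0]) cube([250, 850, 600]);
translate([750, 0, 0]) cube([250, 850, 800]);


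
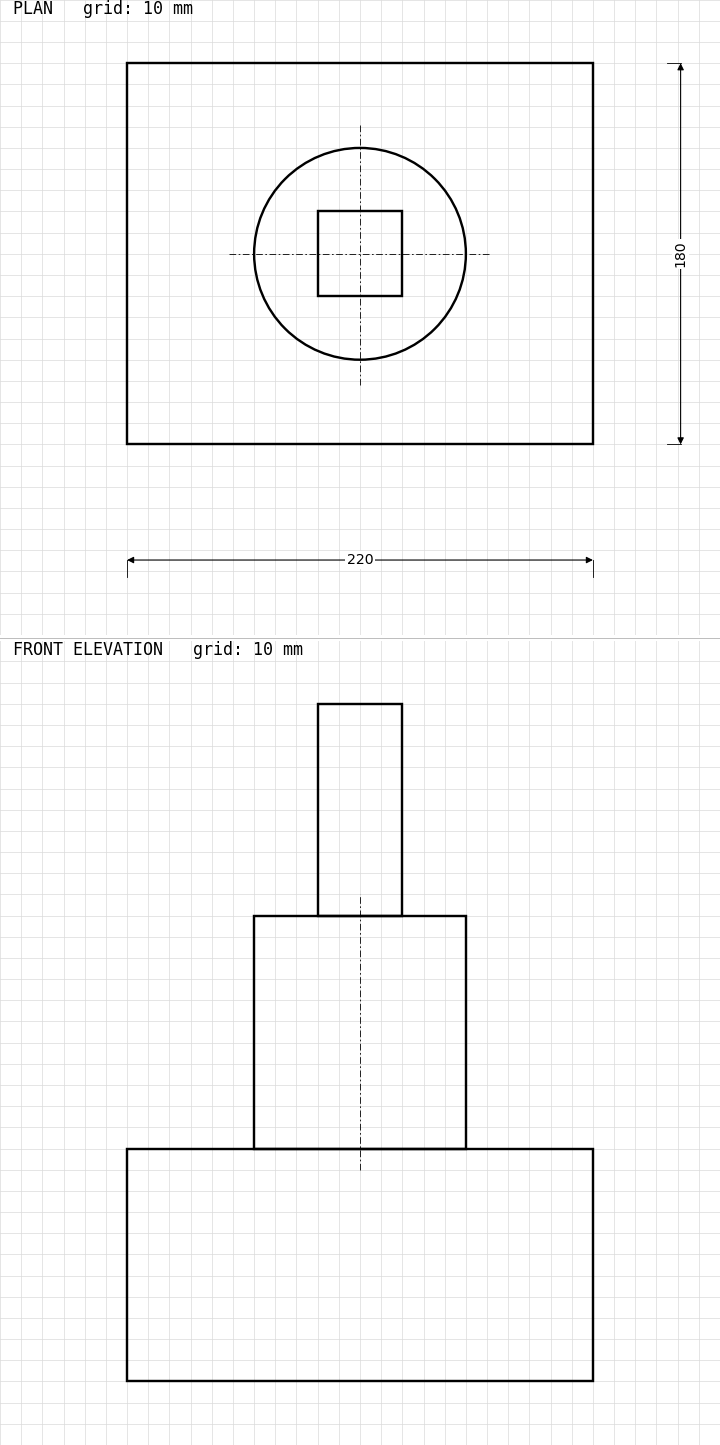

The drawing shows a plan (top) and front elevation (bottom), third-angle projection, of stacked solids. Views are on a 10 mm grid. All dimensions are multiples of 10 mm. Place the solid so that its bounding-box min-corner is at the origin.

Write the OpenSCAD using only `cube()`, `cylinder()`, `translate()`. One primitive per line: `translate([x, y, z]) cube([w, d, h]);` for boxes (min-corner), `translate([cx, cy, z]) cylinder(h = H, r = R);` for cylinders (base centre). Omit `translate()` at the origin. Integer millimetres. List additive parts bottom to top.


cube([220, 180, 110]);
translate([110, 90, 110]) cylinder(h = 110, r = 50);
translate([90, 70, 220]) cube([40, 40, 100]);
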